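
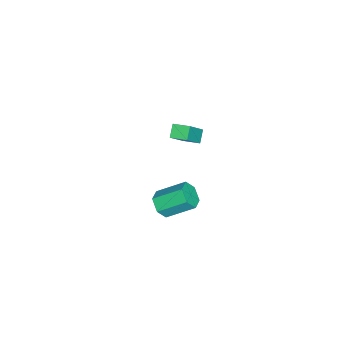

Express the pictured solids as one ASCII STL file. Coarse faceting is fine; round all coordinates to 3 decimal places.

solid 
facet normal -0.637 0.174 -0.751
outer loop
vertex 2.104 -2.031 3.21
vertex 2.187 -0.979 3.384
vertex 2.817 -1.989 2.615
endloop
endfacet
facet normal -0.078 -0.984 -0.163
outer loop
vertex 4.173 -2.361 4.216
vertex 2.104 -2.031 3.21
vertex 2.817 -1.989 2.615
endloop
endfacet
facet normal -0.636 0.175 -0.751
outer loop
vertex 2.817 -1.989 2.615
vertex 2.187 -0.979 3.384
vertex 2.901 -0.937 2.789
endloop
endfacet
facet normal 0.767 0.045 -0.640
outer loop
vertex 2.901 -0.937 2.789
vertex 4.173 -2.361 4.216
vertex 2.817 -1.989 2.615
endloop
endfacet
facet normal -0.767 -0.045 0.640
outer loop
vertex 2.104 -2.031 3.21
vertex 3.543 -1.351 4.985
vertex 2.187 -0.979 3.384
endloop
endfacet
facet normal -0.078 -0.984 -0.163
outer loop
vertex 3.459 -2.403 4.811
vertex 2.104 -2.031 3.21
vertex 4.173 -2.361 4.216
endloop
endfacet
facet normal -0.768 -0.044 0.639
outer loop
vertex 3.459 -2.403 4.811
vertex 3.543 -1.351 4.985
vertex 2.104 -2.031 3.21
endloop
endfacet
facet normal 0.078 0.984 0.163
outer loop
vertex 2.187 -0.979 3.384
vertex 3.543 -1.351 4.985
vertex 2.901 -0.937 2.789
endloop
endfacet
facet normal 0.768 0.045 -0.639
outer loop
vertex 4.256 -1.309 4.39
vertex 4.173 -2.361 4.216
vertex 2.901 -0.937 2.789
endloop
endfacet
facet normal 0.078 0.984 0.163
outer loop
vertex 2.901 -0.937 2.789
vertex 3.543 -1.351 4.985
vertex 4.256 -1.309 4.39
endloop
endfacet
facet normal 0.636 -0.174 0.751
outer loop
vertex 4.256 -1.309 4.39
vertex 3.459 -2.403 4.811
vertex 4.173 -2.361 4.216
endloop
endfacet
facet normal 0.637 -0.175 0.751
outer loop
vertex 3.543 -1.351 4.985
vertex 3.459 -2.403 4.811
vertex 4.256 -1.309 4.39
endloop
endfacet
facet normal 0.177 -0.814 -0.554
outer loop
vertex 3.664 -2.772 -4.573
vertex 3.058 -3.262 -4.047
vertex 2.756 -2.807 -4.812
endloop
endfacet
facet normal 0.186 0.581 -0.793
outer loop
vertex 3.664 -2.772 -4.573
vertex 2.756 -2.807 -4.812
vertex 3.288 -1.048 -3.398
endloop
endfacet
facet normal 0.187 0.580 -0.792
outer loop
vertex 3.288 -1.048 -3.398
vertex 2.756 -2.807 -4.812
vertex 2.38 -1.083 -3.638
endloop
endfacet
facet normal -0.178 0.813 0.554
outer loop
vertex 3.288 -1.048 -3.398
vertex 2.38 -1.083 -3.638
vertex 2.682 -1.538 -2.873
endloop
endfacet
facet normal 0.178 -0.813 -0.554
outer loop
vertex 2.756 -2.807 -4.812
vertex 3.058 -3.262 -4.047
vertex 2.15 -3.297 -4.287
endloop
endfacet
facet normal -0.743 0.258 -0.617
outer loop
vertex 2.756 -2.807 -4.812
vertex 2.15 -3.297 -4.287
vertex 2.38 -1.083 -3.638
endloop
endfacet
facet normal -0.744 0.258 -0.617
outer loop
vertex 2.38 -1.083 -3.638
vertex 2.15 -3.297 -4.287
vertex 1.774 -1.573 -3.112
endloop
endfacet
facet normal -0.177 0.814 0.554
outer loop
vertex 2.38 -1.083 -3.638
vertex 1.774 -1.573 -3.112
vertex 2.682 -1.538 -2.873
endloop
endfacet
facet normal 0.178 -0.813 -0.554
outer loop
vertex 2.15 -3.297 -4.287
vertex 3.058 -3.262 -4.047
vertex 2.452 -3.752 -3.522
endloop
endfacet
facet normal -0.930 -0.322 0.175
outer loop
vertex 2.15 -3.297 -4.287
vertex 2.452 -3.752 -3.522
vertex 1.774 -1.573 -3.112
endloop
endfacet
facet normal -0.930 -0.322 0.175
outer loop
vertex 1.774 -1.573 -3.112
vertex 2.452 -3.752 -3.522
vertex 2.076 -2.028 -2.347
endloop
endfacet
facet normal -0.177 0.814 0.554
outer loop
vertex 1.774 -1.573 -3.112
vertex 2.076 -2.028 -2.347
vertex 2.682 -1.538 -2.873
endloop
endfacet
facet normal 0.178 -0.813 -0.554
outer loop
vertex 2.452 -3.752 -3.522
vertex 3.058 -3.262 -4.047
vertex 3.36 -3.717 -3.282
endloop
endfacet
facet normal -0.187 -0.581 0.792
outer loop
vertex 2.452 -3.752 -3.522
vertex 3.36 -3.717 -3.282
vertex 2.076 -2.028 -2.347
endloop
endfacet
facet normal -0.186 -0.580 0.793
outer loop
vertex 2.076 -2.028 -2.347
vertex 3.36 -3.717 -3.282
vertex 2.984 -1.993 -2.108
endloop
endfacet
facet normal -0.177 0.814 0.554
outer loop
vertex 2.076 -2.028 -2.347
vertex 2.984 -1.993 -2.108
vertex 2.682 -1.538 -2.873
endloop
endfacet
facet normal 0.177 -0.814 -0.554
outer loop
vertex 3.36 -3.717 -3.282
vertex 3.058 -3.262 -4.047
vertex 3.966 -3.227 -3.808
endloop
endfacet
facet normal 0.744 -0.258 0.617
outer loop
vertex 3.36 -3.717 -3.282
vertex 3.966 -3.227 -3.808
vertex 2.984 -1.993 -2.108
endloop
endfacet
facet normal 0.743 -0.258 0.617
outer loop
vertex 2.984 -1.993 -2.108
vertex 3.966 -3.227 -3.808
vertex 3.59 -1.503 -2.633
endloop
endfacet
facet normal -0.178 0.813 0.554
outer loop
vertex 2.984 -1.993 -2.108
vertex 3.59 -1.503 -2.633
vertex 2.682 -1.538 -2.873
endloop
endfacet
facet normal 0.177 -0.814 -0.554
outer loop
vertex 3.966 -3.227 -3.808
vertex 3.058 -3.262 -4.047
vertex 3.664 -2.772 -4.573
endloop
endfacet
facet normal 0.930 0.322 -0.175
outer loop
vertex 3.966 -3.227 -3.808
vertex 3.664 -2.772 -4.573
vertex 3.59 -1.503 -2.633
endloop
endfacet
facet normal 0.930 0.322 -0.175
outer loop
vertex 3.59 -1.503 -2.633
vertex 3.664 -2.772 -4.573
vertex 3.288 -1.048 -3.398
endloop
endfacet
facet normal -0.178 0.813 0.554
outer loop
vertex 3.59 -1.503 -2.633
vertex 3.288 -1.048 -3.398
vertex 2.682 -1.538 -2.873
endloop
endfacet

endsolid


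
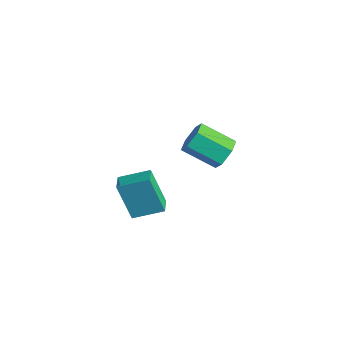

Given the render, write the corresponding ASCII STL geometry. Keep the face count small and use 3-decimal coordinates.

solid 
facet normal -0.473 -0.818 -0.326
outer loop
vertex -0.573 -4.014 4.145
vertex -1.264 -3.558 4.004
vertex 0.027 -3.652 2.368
endloop
endfacet
facet normal 0.823 -0.543 0.167
outer loop
vertex 0.704 -2.482 2.836
vertex -0.573 -4.014 4.145
vertex 0.027 -3.652 2.368
endloop
endfacet
facet normal -0.474 -0.817 -0.327
outer loop
vertex 0.027 -3.652 2.368
vertex -1.264 -3.558 4.004
vertex -0.664 -3.195 2.228
endloop
endfacet
facet normal 0.314 0.190 -0.930
outer loop
vertex -0.664 -3.195 2.228
vertex 0.704 -2.482 2.836
vertex 0.027 -3.652 2.368
endloop
endfacet
facet normal -0.315 -0.190 0.930
outer loop
vertex -0.573 -4.014 4.145
vertex -0.587 -2.388 4.472
vertex -1.264 -3.558 4.004
endloop
endfacet
facet normal 0.823 -0.543 0.167
outer loop
vertex 0.104 -2.845 4.612
vertex -0.573 -4.014 4.145
vertex 0.704 -2.482 2.836
endloop
endfacet
facet normal -0.314 -0.190 0.930
outer loop
vertex 0.104 -2.845 4.612
vertex -0.587 -2.388 4.472
vertex -0.573 -4.014 4.145
endloop
endfacet
facet normal -0.823 0.543 -0.167
outer loop
vertex -1.264 -3.558 4.004
vertex -0.587 -2.388 4.472
vertex -0.664 -3.195 2.228
endloop
endfacet
facet normal 0.315 0.189 -0.930
outer loop
vertex 0.013 -2.026 2.695
vertex 0.704 -2.482 2.836
vertex -0.664 -3.195 2.228
endloop
endfacet
facet normal -0.823 0.543 -0.167
outer loop
vertex -0.664 -3.195 2.228
vertex -0.587 -2.388 4.472
vertex 0.013 -2.026 2.695
endloop
endfacet
facet normal 0.473 0.818 0.327
outer loop
vertex 0.013 -2.026 2.695
vertex 0.104 -2.845 4.612
vertex 0.704 -2.482 2.836
endloop
endfacet
facet normal 0.474 0.817 0.327
outer loop
vertex -0.587 -2.388 4.472
vertex 0.104 -2.845 4.612
vertex 0.013 -2.026 2.695
endloop
endfacet
facet normal 0.641 0.596 -0.484
outer loop
vertex -2.006 2.503 2.199
vertex -2.507 2.504 1.537
vertex -2.598 3.081 2.127
endloop
endfacet
facet normal 0.285 0.401 0.871
outer loop
vertex -2.006 2.503 2.199
vertex -2.598 3.081 2.127
vertex -3.152 1.436 3.065
endloop
endfacet
facet normal 0.285 0.401 0.871
outer loop
vertex -3.152 1.436 3.065
vertex -2.598 3.081 2.127
vertex -3.744 2.013 2.993
endloop
endfacet
facet normal -0.640 -0.596 0.484
outer loop
vertex -3.152 1.436 3.065
vertex -3.744 2.013 2.993
vertex -3.653 1.436 2.403
endloop
endfacet
facet normal 0.640 0.596 -0.484
outer loop
vertex -2.598 3.081 2.127
vertex -2.507 2.504 1.537
vertex -3.099 3.081 1.465
endloop
endfacet
facet normal -0.476 0.802 0.360
outer loop
vertex -2.598 3.081 2.127
vertex -3.099 3.081 1.465
vertex -3.744 2.013 2.993
endloop
endfacet
facet normal -0.476 0.802 0.360
outer loop
vertex -3.744 2.013 2.993
vertex -3.099 3.081 1.465
vertex -4.245 2.013 2.331
endloop
endfacet
facet normal -0.640 -0.596 0.484
outer loop
vertex -3.744 2.013 2.993
vertex -4.245 2.013 2.331
vertex -3.653 1.436 2.403
endloop
endfacet
facet normal 0.640 0.596 -0.484
outer loop
vertex -3.099 3.081 1.465
vertex -2.507 2.504 1.537
vertex -3.008 2.504 0.875
endloop
endfacet
facet normal -0.760 0.402 -0.510
outer loop
vertex -3.099 3.081 1.465
vertex -3.008 2.504 0.875
vertex -4.245 2.013 2.331
endloop
endfacet
facet normal -0.760 0.402 -0.510
outer loop
vertex -4.245 2.013 2.331
vertex -3.008 2.504 0.875
vertex -4.154 1.437 1.741
endloop
endfacet
facet normal -0.640 -0.597 0.484
outer loop
vertex -4.245 2.013 2.331
vertex -4.154 1.437 1.741
vertex -3.653 1.436 2.403
endloop
endfacet
facet normal 0.640 0.596 -0.484
outer loop
vertex -3.008 2.504 0.875
vertex -2.507 2.504 1.537
vertex -2.416 1.927 0.947
endloop
endfacet
facet normal -0.285 -0.401 -0.871
outer loop
vertex -3.008 2.504 0.875
vertex -2.416 1.927 0.947
vertex -4.154 1.437 1.741
endloop
endfacet
facet normal -0.285 -0.400 -0.871
outer loop
vertex -4.154 1.437 1.741
vertex -2.416 1.927 0.947
vertex -3.562 0.859 1.813
endloop
endfacet
facet normal -0.641 -0.596 0.484
outer loop
vertex -4.154 1.437 1.741
vertex -3.562 0.859 1.813
vertex -3.653 1.436 2.403
endloop
endfacet
facet normal 0.640 0.596 -0.484
outer loop
vertex -2.416 1.927 0.947
vertex -2.507 2.504 1.537
vertex -1.915 1.927 1.609
endloop
endfacet
facet normal 0.476 -0.802 -0.360
outer loop
vertex -2.416 1.927 0.947
vertex -1.915 1.927 1.609
vertex -3.562 0.859 1.813
endloop
endfacet
facet normal 0.476 -0.802 -0.360
outer loop
vertex -3.562 0.859 1.813
vertex -1.915 1.927 1.609
vertex -3.061 0.859 2.475
endloop
endfacet
facet normal -0.640 -0.596 0.484
outer loop
vertex -3.562 0.859 1.813
vertex -3.061 0.859 2.475
vertex -3.653 1.436 2.403
endloop
endfacet
facet normal 0.640 0.597 -0.484
outer loop
vertex -1.915 1.927 1.609
vertex -2.507 2.504 1.537
vertex -2.006 2.503 2.199
endloop
endfacet
facet normal 0.760 -0.402 0.510
outer loop
vertex -1.915 1.927 1.609
vertex -2.006 2.503 2.199
vertex -3.061 0.859 2.475
endloop
endfacet
facet normal 0.760 -0.402 0.510
outer loop
vertex -3.061 0.859 2.475
vertex -2.006 2.503 2.199
vertex -3.152 1.436 3.065
endloop
endfacet
facet normal -0.640 -0.596 0.484
outer loop
vertex -3.061 0.859 2.475
vertex -3.152 1.436 3.065
vertex -3.653 1.436 2.403
endloop
endfacet

endsolid


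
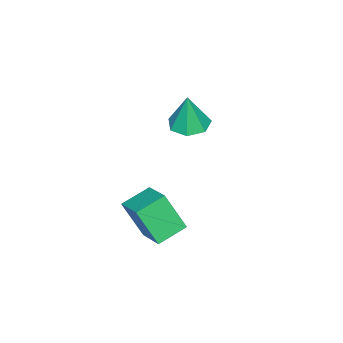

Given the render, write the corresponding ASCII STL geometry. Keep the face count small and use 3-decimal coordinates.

solid 
facet normal -0.137 -0.014 -0.991
outer loop
vertex -2.356 -4.199 1.833
vertex -3.259 -3.675 1.95
vertex -2.292 -3.29 1.811
endloop
endfacet
facet normal 0.954 -0.060 0.295
outer loop
vertex -2.356 -4.199 1.833
vertex -2.292 -3.29 1.811
vertex -2.981 -3.645 3.97
endloop
endfacet
facet normal -0.136 -0.015 -0.991
outer loop
vertex -2.292 -3.29 1.811
vertex -3.259 -3.675 1.95
vertex -2.955 -2.671 1.893
endloop
endfacet
facet normal 0.667 0.671 0.323
outer loop
vertex -2.292 -3.29 1.811
vertex -2.955 -2.671 1.893
vertex -2.981 -3.645 3.97
endloop
endfacet
facet normal -0.137 -0.015 -0.991
outer loop
vertex -2.955 -2.671 1.893
vertex -3.259 -3.675 1.95
vertex -3.847 -2.808 2.018
endloop
endfacet
facet normal -0.079 0.903 0.422
outer loop
vertex -2.955 -2.671 1.893
vertex -3.847 -2.808 2.018
vertex -2.981 -3.645 3.97
endloop
endfacet
facet normal -0.136 -0.014 -0.991
outer loop
vertex -3.847 -2.808 2.018
vertex -3.259 -3.675 1.95
vertex -4.296 -3.598 2.091
endloop
endfacet
facet normal -0.723 0.459 0.517
outer loop
vertex -3.847 -2.808 2.018
vertex -4.296 -3.598 2.091
vertex -2.981 -3.645 3.97
endloop
endfacet
facet normal -0.136 -0.015 -0.991
outer loop
vertex -4.296 -3.598 2.091
vertex -3.259 -3.675 1.95
vertex -3.964 -4.445 2.058
endloop
endfacet
facet normal -0.778 -0.326 0.537
outer loop
vertex -4.296 -3.598 2.091
vertex -3.964 -4.445 2.058
vertex -2.981 -3.645 3.97
endloop
endfacet
facet normal -0.136 -0.014 -0.991
outer loop
vertex -3.964 -4.445 2.058
vertex -3.259 -3.675 1.95
vertex -3.101 -4.713 1.943
endloop
endfacet
facet normal -0.205 -0.861 0.466
outer loop
vertex -3.964 -4.445 2.058
vertex -3.101 -4.713 1.943
vertex -2.981 -3.645 3.97
endloop
endfacet
facet normal -0.137 -0.014 -0.991
outer loop
vertex -3.101 -4.713 1.943
vertex -3.259 -3.675 1.95
vertex -2.356 -4.199 1.833
endloop
endfacet
facet normal 0.565 -0.743 0.358
outer loop
vertex -3.101 -4.713 1.943
vertex -2.356 -4.199 1.833
vertex -2.981 -3.645 3.97
endloop
endfacet
facet normal -0.842 0.445 0.306
outer loop
vertex 1.1 -3.365 0.539
vertex 2.055 -2.029 1.225
vertex 0.974 -2.309 -1.342
endloop
endfacet
facet normal -0.536 -0.751 -0.386
outer loop
vertex 2.305 -3.011 -1.825
vertex 1.1 -3.365 0.539
vertex 0.974 -2.309 -1.342
endloop
endfacet
facet normal -0.842 0.445 0.306
outer loop
vertex 0.974 -2.309 -1.342
vertex 2.055 -2.029 1.225
vertex 1.93 -0.973 -0.655
endloop
endfacet
facet normal -0.058 0.489 -0.870
outer loop
vertex 1.93 -0.973 -0.655
vertex 2.305 -3.011 -1.825
vertex 0.974 -2.309 -1.342
endloop
endfacet
facet normal 0.058 -0.489 0.871
outer loop
vertex 1.1 -3.365 0.539
vertex 3.386 -2.731 0.742
vertex 2.055 -2.029 1.225
endloop
endfacet
facet normal -0.537 -0.750 -0.386
outer loop
vertex 2.43 -4.067 0.055
vertex 1.1 -3.365 0.539
vertex 2.305 -3.011 -1.825
endloop
endfacet
facet normal 0.058 -0.489 0.870
outer loop
vertex 2.43 -4.067 0.055
vertex 3.386 -2.731 0.742
vertex 1.1 -3.365 0.539
endloop
endfacet
facet normal 0.536 0.751 0.386
outer loop
vertex 2.055 -2.029 1.225
vertex 3.386 -2.731 0.742
vertex 1.93 -0.973 -0.655
endloop
endfacet
facet normal -0.059 0.489 -0.870
outer loop
vertex 3.26 -1.675 -1.139
vertex 2.305 -3.011 -1.825
vertex 1.93 -0.973 -0.655
endloop
endfacet
facet normal 0.537 0.751 0.386
outer loop
vertex 1.93 -0.973 -0.655
vertex 3.386 -2.731 0.742
vertex 3.26 -1.675 -1.139
endloop
endfacet
facet normal 0.842 -0.445 -0.306
outer loop
vertex 3.26 -1.675 -1.139
vertex 2.43 -4.067 0.055
vertex 2.305 -3.011 -1.825
endloop
endfacet
facet normal 0.842 -0.445 -0.306
outer loop
vertex 3.386 -2.731 0.742
vertex 2.43 -4.067 0.055
vertex 3.26 -1.675 -1.139
endloop
endfacet

endsolid


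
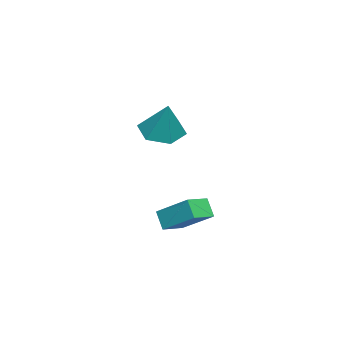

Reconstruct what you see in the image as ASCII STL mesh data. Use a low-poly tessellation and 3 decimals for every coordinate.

solid 
facet normal -0.390 -0.432 0.813
outer loop
vertex 1.8 -0.001 -2.508
vertex 0.775 0.493 -2.737
vertex 1.295 -1.544 -3.569
endloop
endfacet
facet normal 0.883 -0.425 0.198
outer loop
vertex 1.685 -1.113 -4.383
vertex 1.8 -0.001 -2.508
vertex 1.295 -1.544 -3.569
endloop
endfacet
facet normal -0.390 -0.432 0.813
outer loop
vertex 1.295 -1.544 -3.569
vertex 0.775 0.493 -2.737
vertex 0.27 -1.051 -3.799
endloop
endfacet
facet normal -0.260 -0.796 -0.546
outer loop
vertex 0.27 -1.051 -3.799
vertex 1.685 -1.113 -4.383
vertex 1.295 -1.544 -3.569
endloop
endfacet
facet normal 0.261 0.796 0.546
outer loop
vertex 1.8 -0.001 -2.508
vertex 1.165 0.924 -3.551
vertex 0.775 0.493 -2.737
endloop
endfacet
facet normal 0.883 -0.425 0.198
outer loop
vertex 2.19 0.431 -3.321
vertex 1.8 -0.001 -2.508
vertex 1.685 -1.113 -4.383
endloop
endfacet
facet normal 0.260 0.796 0.547
outer loop
vertex 2.19 0.431 -3.321
vertex 1.165 0.924 -3.551
vertex 1.8 -0.001 -2.508
endloop
endfacet
facet normal -0.883 0.425 -0.198
outer loop
vertex 0.775 0.493 -2.737
vertex 1.165 0.924 -3.551
vertex 0.27 -1.051 -3.799
endloop
endfacet
facet normal -0.261 -0.795 -0.548
outer loop
vertex 0.66 -0.619 -4.612
vertex 1.685 -1.113 -4.383
vertex 0.27 -1.051 -3.799
endloop
endfacet
facet normal -0.883 0.425 -0.198
outer loop
vertex 0.27 -1.051 -3.799
vertex 1.165 0.924 -3.551
vertex 0.66 -0.619 -4.612
endloop
endfacet
facet normal 0.390 0.432 -0.813
outer loop
vertex 0.66 -0.619 -4.612
vertex 2.19 0.431 -3.321
vertex 1.685 -1.113 -4.383
endloop
endfacet
facet normal 0.390 0.432 -0.813
outer loop
vertex 1.165 0.924 -3.551
vertex 2.19 0.431 -3.321
vertex 0.66 -0.619 -4.612
endloop
endfacet
facet normal -0.408 -0.299 -0.863
outer loop
vertex 1.0 -2.102 0.343
vertex 0.067 -1.741 0.659
vertex 0.721 -1.112 0.132
endloop
endfacet
facet normal 0.964 0.263 -0.042
outer loop
vertex 1.0 -2.102 0.343
vertex 0.721 -1.112 0.132
vertex 0.833 -1.179 2.281
endloop
endfacet
facet normal -0.408 -0.299 -0.863
outer loop
vertex 0.721 -1.112 0.132
vertex 0.067 -1.741 0.659
vertex -0.212 -0.751 0.448
endloop
endfacet
facet normal 0.364 0.931 0.010
outer loop
vertex 0.721 -1.112 0.132
vertex -0.212 -0.751 0.448
vertex 0.833 -1.179 2.281
endloop
endfacet
facet normal -0.407 -0.299 -0.863
outer loop
vertex -0.212 -0.751 0.448
vertex 0.067 -1.741 0.659
vertex -0.867 -1.38 0.975
endloop
endfacet
facet normal -0.423 0.799 0.428
outer loop
vertex -0.212 -0.751 0.448
vertex -0.867 -1.38 0.975
vertex 0.833 -1.179 2.281
endloop
endfacet
facet normal -0.408 -0.300 -0.863
outer loop
vertex -0.867 -1.38 0.975
vertex 0.067 -1.741 0.659
vertex -0.588 -2.37 1.187
endloop
endfacet
facet normal -0.609 -0.002 0.793
outer loop
vertex -0.867 -1.38 0.975
vertex -0.588 -2.37 1.187
vertex 0.833 -1.179 2.281
endloop
endfacet
facet normal -0.408 -0.299 -0.863
outer loop
vertex -0.588 -2.37 1.187
vertex 0.067 -1.741 0.659
vertex 0.346 -2.731 0.87
endloop
endfacet
facet normal -0.008 -0.671 0.741
outer loop
vertex -0.588 -2.37 1.187
vertex 0.346 -2.731 0.87
vertex 0.833 -1.179 2.281
endloop
endfacet
facet normal -0.408 -0.299 -0.863
outer loop
vertex 0.346 -2.731 0.87
vertex 0.067 -1.741 0.659
vertex 1.0 -2.102 0.343
endloop
endfacet
facet normal 0.778 -0.538 0.323
outer loop
vertex 0.346 -2.731 0.87
vertex 1.0 -2.102 0.343
vertex 0.833 -1.179 2.281
endloop
endfacet

endsolid


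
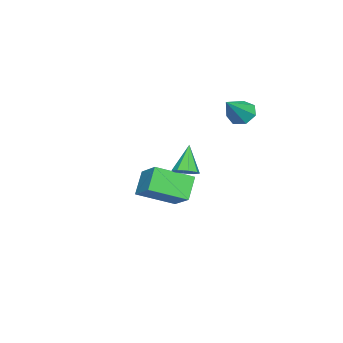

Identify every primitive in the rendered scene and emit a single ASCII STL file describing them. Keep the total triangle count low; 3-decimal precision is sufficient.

solid 
facet normal -0.650 -0.035 0.759
outer loop
vertex -3.29 -3.923 -0.993
vertex -4.379 -2.24 -1.849
vertex -4.309 -5.053 -1.917
endloop
endfacet
facet normal 0.500 -0.772 0.393
outer loop
vertex -3.321 -5.0 -3.071
vertex -3.29 -3.923 -0.993
vertex -4.309 -5.053 -1.917
endloop
endfacet
facet normal -0.650 -0.035 0.759
outer loop
vertex -4.309 -5.053 -1.917
vertex -4.379 -2.24 -1.849
vertex -5.398 -3.37 -2.773
endloop
endfacet
facet normal -0.572 -0.635 -0.519
outer loop
vertex -5.398 -3.37 -2.773
vertex -3.321 -5.0 -3.071
vertex -4.309 -5.053 -1.917
endloop
endfacet
facet normal 0.572 0.635 0.519
outer loop
vertex -3.29 -3.923 -0.993
vertex -3.391 -2.187 -3.003
vertex -4.379 -2.24 -1.849
endloop
endfacet
facet normal 0.500 -0.772 0.393
outer loop
vertex -2.302 -3.87 -2.147
vertex -3.29 -3.923 -0.993
vertex -3.321 -5.0 -3.071
endloop
endfacet
facet normal 0.572 0.635 0.519
outer loop
vertex -2.302 -3.87 -2.147
vertex -3.391 -2.187 -3.003
vertex -3.29 -3.923 -0.993
endloop
endfacet
facet normal -0.500 0.772 -0.393
outer loop
vertex -4.379 -2.24 -1.849
vertex -3.391 -2.187 -3.003
vertex -5.398 -3.37 -2.773
endloop
endfacet
facet normal -0.572 -0.635 -0.519
outer loop
vertex -4.41 -3.317 -3.927
vertex -3.321 -5.0 -3.071
vertex -5.398 -3.37 -2.773
endloop
endfacet
facet normal -0.500 0.772 -0.393
outer loop
vertex -5.398 -3.37 -2.773
vertex -3.391 -2.187 -3.003
vertex -4.41 -3.317 -3.927
endloop
endfacet
facet normal 0.650 0.035 -0.759
outer loop
vertex -4.41 -3.317 -3.927
vertex -2.302 -3.87 -2.147
vertex -3.321 -5.0 -3.071
endloop
endfacet
facet normal 0.650 0.035 -0.759
outer loop
vertex -3.391 -2.187 -3.003
vertex -2.302 -3.87 -2.147
vertex -4.41 -3.317 -3.927
endloop
endfacet
facet normal 0.522 0.096 -0.847
outer loop
vertex 2.453 0.091 1.723
vertex 1.98 -0.212 1.397
vertex 2.111 0.406 1.548
endloop
endfacet
facet normal 0.290 0.685 0.668
outer loop
vertex 2.453 0.091 1.723
vertex 2.111 0.406 1.548
vertex 1.14 -0.368 2.763
endloop
endfacet
facet normal 0.520 0.097 -0.848
outer loop
vertex 2.111 0.406 1.548
vertex 1.98 -0.212 1.397
vertex 1.691 0.359 1.285
endloop
endfacet
facet normal -0.305 0.895 0.327
outer loop
vertex 2.111 0.406 1.548
vertex 1.691 0.359 1.285
vertex 1.14 -0.368 2.763
endloop
endfacet
facet normal 0.521 0.097 -0.848
outer loop
vertex 1.691 0.359 1.285
vertex 1.98 -0.212 1.397
vertex 1.441 -0.022 1.088
endloop
endfacet
facet normal -0.828 0.560 -0.033
outer loop
vertex 1.691 0.359 1.285
vertex 1.441 -0.022 1.088
vertex 1.14 -0.368 2.763
endloop
endfacet
facet normal 0.520 0.096 -0.849
outer loop
vertex 1.441 -0.022 1.088
vertex 1.98 -0.212 1.397
vertex 1.506 -0.515 1.072
endloop
endfacet
facet normal -0.972 -0.122 -0.200
outer loop
vertex 1.441 -0.022 1.088
vertex 1.506 -0.515 1.072
vertex 1.14 -0.368 2.763
endloop
endfacet
facet normal 0.520 0.097 -0.849
outer loop
vertex 1.506 -0.515 1.072
vertex 1.98 -0.212 1.397
vertex 1.849 -0.831 1.246
endloop
endfacet
facet normal -0.654 -0.752 -0.076
outer loop
vertex 1.506 -0.515 1.072
vertex 1.849 -0.831 1.246
vertex 1.14 -0.368 2.763
endloop
endfacet
facet normal 0.523 0.096 -0.847
outer loop
vertex 1.849 -0.831 1.246
vertex 1.98 -0.212 1.397
vertex 2.268 -0.784 1.51
endloop
endfacet
facet normal -0.060 -0.962 0.266
outer loop
vertex 1.849 -0.831 1.246
vertex 2.268 -0.784 1.51
vertex 1.14 -0.368 2.763
endloop
endfacet
facet normal 0.521 0.095 -0.848
outer loop
vertex 2.268 -0.784 1.51
vertex 1.98 -0.212 1.397
vertex 2.519 -0.402 1.707
endloop
endfacet
facet normal 0.464 -0.627 0.626
outer loop
vertex 2.268 -0.784 1.51
vertex 2.519 -0.402 1.707
vertex 1.14 -0.368 2.763
endloop
endfacet
facet normal 0.522 0.097 -0.848
outer loop
vertex 2.519 -0.402 1.707
vertex 1.98 -0.212 1.397
vertex 2.453 0.091 1.723
endloop
endfacet
facet normal 0.608 0.056 0.792
outer loop
vertex 2.519 -0.402 1.707
vertex 2.453 0.091 1.723
vertex 1.14 -0.368 2.763
endloop
endfacet
facet normal -0.751 0.165 -0.640
outer loop
vertex -3.919 -0.116 2.266
vertex -4.373 0.151 2.868
vertex -3.879 0.565 2.395
endloop
endfacet
facet normal 0.888 0.035 -0.458
outer loop
vertex -3.919 -0.116 2.266
vertex -3.879 0.565 2.395
vertex -3.007 -0.151 4.032
endloop
endfacet
facet normal -0.751 0.165 -0.640
outer loop
vertex -3.879 0.565 2.395
vertex -4.373 0.151 2.868
vertex -4.211 0.934 2.88
endloop
endfacet
facet normal 0.700 0.711 -0.062
outer loop
vertex -3.879 0.565 2.395
vertex -4.211 0.934 2.88
vertex -3.007 -0.151 4.032
endloop
endfacet
facet normal -0.751 0.165 -0.639
outer loop
vertex -4.211 0.934 2.88
vertex -4.373 0.151 2.868
vertex -4.665 0.713 3.356
endloop
endfacet
facet normal 0.193 0.807 0.558
outer loop
vertex -4.211 0.934 2.88
vertex -4.665 0.713 3.356
vertex -3.007 -0.151 4.032
endloop
endfacet
facet normal -0.750 0.166 -0.640
outer loop
vertex -4.665 0.713 3.356
vertex -4.373 0.151 2.868
vertex -4.9 0.068 3.464
endloop
endfacet
facet normal -0.252 0.248 0.935
outer loop
vertex -4.665 0.713 3.356
vertex -4.9 0.068 3.464
vertex -3.007 -0.151 4.032
endloop
endfacet
facet normal -0.750 0.165 -0.640
outer loop
vertex -4.9 0.068 3.464
vertex -4.373 0.151 2.868
vertex -4.737 -0.514 3.123
endloop
endfacet
facet normal -0.298 -0.543 0.785
outer loop
vertex -4.9 0.068 3.464
vertex -4.737 -0.514 3.123
vertex -3.007 -0.151 4.032
endloop
endfacet
facet normal -0.751 0.166 -0.640
outer loop
vertex -4.737 -0.514 3.123
vertex -4.373 0.151 2.868
vertex -4.301 -0.596 2.59
endloop
endfacet
facet normal 0.088 -0.971 0.221
outer loop
vertex -4.737 -0.514 3.123
vertex -4.301 -0.596 2.59
vertex -3.007 -0.151 4.032
endloop
endfacet
facet normal -0.751 0.166 -0.640
outer loop
vertex -4.301 -0.596 2.59
vertex -4.373 0.151 2.868
vertex -3.919 -0.116 2.266
endloop
endfacet
facet normal 0.616 -0.714 -0.332
outer loop
vertex -4.301 -0.596 2.59
vertex -3.919 -0.116 2.266
vertex -3.007 -0.151 4.032
endloop
endfacet

endsolid


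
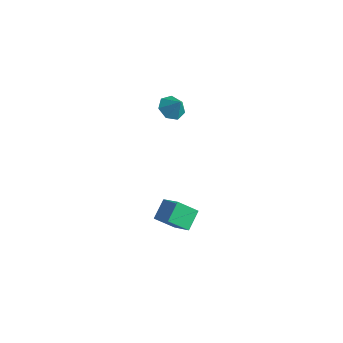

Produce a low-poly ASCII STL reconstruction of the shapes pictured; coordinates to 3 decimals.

solid 
facet normal -0.642 -0.472 0.604
outer loop
vertex -1.787 -1.733 -3.193
vertex -1.979 -0.581 -2.496
vertex -3.113 -1.304 -4.268
endloop
endfacet
facet normal 0.141 -0.847 -0.512
outer loop
vertex -2.181 -0.619 -5.144
vertex -1.787 -1.733 -3.193
vertex -3.113 -1.304 -4.268
endloop
endfacet
facet normal -0.642 -0.472 0.604
outer loop
vertex -3.113 -1.304 -4.268
vertex -1.979 -0.581 -2.496
vertex -3.305 -0.152 -3.571
endloop
endfacet
facet normal -0.753 0.244 -0.611
outer loop
vertex -3.305 -0.152 -3.571
vertex -2.181 -0.619 -5.144
vertex -3.113 -1.304 -4.268
endloop
endfacet
facet normal 0.753 -0.244 0.611
outer loop
vertex -1.787 -1.733 -3.193
vertex -1.047 0.104 -3.372
vertex -1.979 -0.581 -2.496
endloop
endfacet
facet normal 0.141 -0.847 -0.512
outer loop
vertex -0.855 -1.048 -4.069
vertex -1.787 -1.733 -3.193
vertex -2.181 -0.619 -5.144
endloop
endfacet
facet normal 0.753 -0.244 0.611
outer loop
vertex -0.855 -1.048 -4.069
vertex -1.047 0.104 -3.372
vertex -1.787 -1.733 -3.193
endloop
endfacet
facet normal -0.141 0.847 0.512
outer loop
vertex -1.979 -0.581 -2.496
vertex -1.047 0.104 -3.372
vertex -3.305 -0.152 -3.571
endloop
endfacet
facet normal -0.753 0.244 -0.611
outer loop
vertex -2.373 0.533 -4.447
vertex -2.181 -0.619 -5.144
vertex -3.305 -0.152 -3.571
endloop
endfacet
facet normal -0.141 0.847 0.512
outer loop
vertex -3.305 -0.152 -3.571
vertex -1.047 0.104 -3.372
vertex -2.373 0.533 -4.447
endloop
endfacet
facet normal 0.642 0.472 -0.604
outer loop
vertex -2.373 0.533 -4.447
vertex -0.855 -1.048 -4.069
vertex -2.181 -0.619 -5.144
endloop
endfacet
facet normal 0.642 0.472 -0.604
outer loop
vertex -1.047 0.104 -3.372
vertex -0.855 -1.048 -4.069
vertex -2.373 0.533 -4.447
endloop
endfacet
facet normal -0.554 -0.001 -0.833
outer loop
vertex -3.375 1.268 2.85
vertex -4.025 1.579 3.282
vertex -3.417 1.995 2.877
endloop
endfacet
facet normal 0.998 0.057 0.016
outer loop
vertex -3.375 1.268 2.85
vertex -3.417 1.995 2.877
vertex -3.415 1.581 4.198
endloop
endfacet
facet normal -0.554 -0.001 -0.833
outer loop
vertex -3.417 1.995 2.877
vertex -4.025 1.579 3.282
vertex -3.917 2.409 3.209
endloop
endfacet
facet normal 0.703 0.679 0.212
outer loop
vertex -3.417 1.995 2.877
vertex -3.917 2.409 3.209
vertex -3.415 1.581 4.198
endloop
endfacet
facet normal -0.554 -0.001 -0.832
outer loop
vertex -3.917 2.409 3.209
vertex -4.025 1.579 3.282
vertex -4.498 2.198 3.596
endloop
endfacet
facet normal 0.115 0.790 0.603
outer loop
vertex -3.917 2.409 3.209
vertex -4.498 2.198 3.596
vertex -3.415 1.581 4.198
endloop
endfacet
facet normal -0.554 -0.001 -0.832
outer loop
vertex -4.498 2.198 3.596
vertex -4.025 1.579 3.282
vertex -4.722 1.521 3.746
endloop
endfacet
facet normal -0.324 0.306 0.895
outer loop
vertex -4.498 2.198 3.596
vertex -4.722 1.521 3.746
vertex -3.415 1.581 4.198
endloop
endfacet
facet normal -0.554 -0.001 -0.832
outer loop
vertex -4.722 1.521 3.746
vertex -4.025 1.579 3.282
vertex -4.422 0.888 3.547
endloop
endfacet
facet normal -0.282 -0.407 0.869
outer loop
vertex -4.722 1.521 3.746
vertex -4.422 0.888 3.547
vertex -3.415 1.581 4.198
endloop
endfacet
facet normal -0.554 -0.001 -0.833
outer loop
vertex -4.422 0.888 3.547
vertex -4.025 1.579 3.282
vertex -3.822 0.775 3.148
endloop
endfacet
facet normal 0.208 -0.813 0.543
outer loop
vertex -4.422 0.888 3.547
vertex -3.822 0.775 3.148
vertex -3.415 1.581 4.198
endloop
endfacet
facet normal -0.554 -0.001 -0.833
outer loop
vertex -3.822 0.775 3.148
vertex -4.025 1.579 3.282
vertex -3.375 1.268 2.85
endloop
endfacet
facet normal 0.778 -0.606 0.164
outer loop
vertex -3.822 0.775 3.148
vertex -3.375 1.268 2.85
vertex -3.415 1.581 4.198
endloop
endfacet

endsolid


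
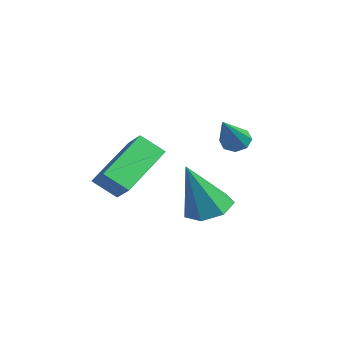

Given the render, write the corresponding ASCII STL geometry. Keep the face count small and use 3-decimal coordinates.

solid 
facet normal -0.081 0.409 -0.909
outer loop
vertex 1.179 -0.88 -2.482
vertex 0.346 -0.985 -2.455
vertex 0.8 -0.326 -2.199
endloop
endfacet
facet normal 0.827 0.334 0.453
outer loop
vertex 1.179 -0.88 -2.482
vertex 0.8 -0.326 -2.199
vertex 0.514 -1.835 -0.565
endloop
endfacet
facet normal -0.081 0.409 -0.909
outer loop
vertex 0.8 -0.326 -2.199
vertex 0.346 -0.985 -2.455
vertex 0.079 -0.268 -2.109
endloop
endfacet
facet normal 0.143 0.715 0.685
outer loop
vertex 0.8 -0.326 -2.199
vertex 0.079 -0.268 -2.109
vertex 0.514 -1.835 -0.565
endloop
endfacet
facet normal -0.079 0.409 -0.909
outer loop
vertex 0.079 -0.268 -2.109
vertex 0.346 -0.985 -2.455
vertex -0.441 -0.749 -2.28
endloop
endfacet
facet normal -0.627 0.452 0.635
outer loop
vertex 0.079 -0.268 -2.109
vertex -0.441 -0.749 -2.28
vertex 0.514 -1.835 -0.565
endloop
endfacet
facet normal -0.079 0.409 -0.909
outer loop
vertex -0.441 -0.749 -2.28
vertex 0.346 -0.985 -2.455
vertex -0.368 -1.408 -2.583
endloop
endfacet
facet normal -0.904 -0.257 0.341
outer loop
vertex -0.441 -0.749 -2.28
vertex -0.368 -1.408 -2.583
vertex 0.514 -1.835 -0.565
endloop
endfacet
facet normal -0.080 0.410 -0.909
outer loop
vertex -0.368 -1.408 -2.583
vertex 0.346 -0.985 -2.455
vertex 0.243 -1.748 -2.79
endloop
endfacet
facet normal -0.480 -0.877 0.024
outer loop
vertex -0.368 -1.408 -2.583
vertex 0.243 -1.748 -2.79
vertex 0.514 -1.835 -0.565
endloop
endfacet
facet normal -0.081 0.410 -0.909
outer loop
vertex 0.243 -1.748 -2.79
vertex 0.346 -0.985 -2.455
vertex 0.931 -1.513 -2.745
endloop
endfacet
facet normal 0.327 -0.942 -0.077
outer loop
vertex 0.243 -1.748 -2.79
vertex 0.931 -1.513 -2.745
vertex 0.514 -1.835 -0.565
endloop
endfacet
facet normal -0.081 0.409 -0.909
outer loop
vertex 0.931 -1.513 -2.745
vertex 0.346 -0.985 -2.455
vertex 1.179 -0.88 -2.482
endloop
endfacet
facet normal 0.908 -0.403 0.114
outer loop
vertex 0.931 -1.513 -2.745
vertex 1.179 -0.88 -2.482
vertex 0.514 -1.835 -0.565
endloop
endfacet
facet normal -0.821 -0.058 -0.568
outer loop
vertex -0.768 -4.367 -1.223
vertex -1.635 -2.798 -0.13
vertex -0.37 -3.699 -1.867
endloop
endfacet
facet normal 0.413 -0.748 -0.520
outer loop
vertex 0.435 -3.642 -1.31
vertex -0.768 -4.367 -1.223
vertex -0.37 -3.699 -1.867
endloop
endfacet
facet normal -0.821 -0.057 -0.568
outer loop
vertex -0.37 -3.699 -1.867
vertex -1.635 -2.798 -0.13
vertex -1.236 -2.129 -0.773
endloop
endfacet
facet normal 0.394 0.662 -0.638
outer loop
vertex -1.236 -2.129 -0.773
vertex 0.435 -3.642 -1.31
vertex -0.37 -3.699 -1.867
endloop
endfacet
facet normal -0.394 -0.662 0.638
outer loop
vertex -0.768 -4.367 -1.223
vertex -0.83 -2.741 0.427
vertex -1.635 -2.798 -0.13
endloop
endfacet
facet normal 0.413 -0.747 -0.521
outer loop
vertex 0.036 -4.311 -0.667
vertex -0.768 -4.367 -1.223
vertex 0.435 -3.642 -1.31
endloop
endfacet
facet normal -0.395 -0.662 0.637
outer loop
vertex 0.036 -4.311 -0.667
vertex -0.83 -2.741 0.427
vertex -0.768 -4.367 -1.223
endloop
endfacet
facet normal -0.413 0.747 0.521
outer loop
vertex -1.635 -2.798 -0.13
vertex -0.83 -2.741 0.427
vertex -1.236 -2.129 -0.773
endloop
endfacet
facet normal 0.395 0.662 -0.637
outer loop
vertex -0.432 -2.073 -0.217
vertex 0.435 -3.642 -1.31
vertex -1.236 -2.129 -0.773
endloop
endfacet
facet normal -0.412 0.748 0.521
outer loop
vertex -1.236 -2.129 -0.773
vertex -0.83 -2.741 0.427
vertex -0.432 -2.073 -0.217
endloop
endfacet
facet normal 0.821 0.057 0.569
outer loop
vertex -0.432 -2.073 -0.217
vertex 0.036 -4.311 -0.667
vertex 0.435 -3.642 -1.31
endloop
endfacet
facet normal 0.821 0.058 0.567
outer loop
vertex -0.83 -2.741 0.427
vertex 0.036 -4.311 -0.667
vertex -0.432 -2.073 -0.217
endloop
endfacet
facet normal -0.565 0.517 -0.643
outer loop
vertex -0.186 0.155 -0.464
vertex -0.487 0.315 -0.071
vertex -0.058 0.495 -0.303
endloop
endfacet
facet normal 0.877 -0.108 -0.469
outer loop
vertex -0.186 0.155 -0.464
vertex -0.058 0.495 -0.303
vertex 0.567 -0.655 1.131
endloop
endfacet
facet normal -0.565 0.519 -0.641
outer loop
vertex -0.058 0.495 -0.303
vertex -0.487 0.315 -0.071
vertex -0.18 0.729 -0.006
endloop
endfacet
facet normal 0.883 0.470 -0.008
outer loop
vertex -0.058 0.495 -0.303
vertex -0.18 0.729 -0.006
vertex 0.567 -0.655 1.131
endloop
endfacet
facet normal -0.563 0.519 -0.643
outer loop
vertex -0.18 0.729 -0.006
vertex -0.487 0.315 -0.071
vertex -0.483 0.721 0.253
endloop
endfacet
facet normal 0.454 0.699 0.553
outer loop
vertex -0.18 0.729 -0.006
vertex -0.483 0.721 0.253
vertex 0.567 -0.655 1.131
endloop
endfacet
facet normal -0.562 0.519 -0.644
outer loop
vertex -0.483 0.721 0.253
vertex -0.487 0.315 -0.071
vertex -0.788 0.475 0.321
endloop
endfacet
facet normal -0.159 0.442 0.883
outer loop
vertex -0.483 0.721 0.253
vertex -0.788 0.475 0.321
vertex 0.567 -0.655 1.131
endloop
endfacet
facet normal -0.564 0.517 -0.644
outer loop
vertex -0.788 0.475 0.321
vertex -0.487 0.315 -0.071
vertex -0.917 0.134 0.16
endloop
endfacet
facet normal -0.595 -0.148 0.790
outer loop
vertex -0.788 0.475 0.321
vertex -0.917 0.134 0.16
vertex 0.567 -0.655 1.131
endloop
endfacet
facet normal -0.564 0.519 -0.642
outer loop
vertex -0.917 0.134 0.16
vertex -0.487 0.315 -0.071
vertex -0.794 -0.1 -0.137
endloop
endfacet
facet normal -0.601 -0.730 0.326
outer loop
vertex -0.917 0.134 0.16
vertex -0.794 -0.1 -0.137
vertex 0.567 -0.655 1.131
endloop
endfacet
facet normal -0.563 0.519 -0.643
outer loop
vertex -0.794 -0.1 -0.137
vertex -0.487 0.315 -0.071
vertex -0.491 -0.092 -0.396
endloop
endfacet
facet normal -0.174 -0.957 -0.233
outer loop
vertex -0.794 -0.1 -0.137
vertex -0.491 -0.092 -0.396
vertex 0.567 -0.655 1.131
endloop
endfacet
facet normal -0.564 0.519 -0.643
outer loop
vertex -0.491 -0.092 -0.396
vertex -0.487 0.315 -0.071
vertex -0.186 0.155 -0.464
endloop
endfacet
facet normal 0.441 -0.699 -0.563
outer loop
vertex -0.491 -0.092 -0.396
vertex -0.186 0.155 -0.464
vertex 0.567 -0.655 1.131
endloop
endfacet

endsolid


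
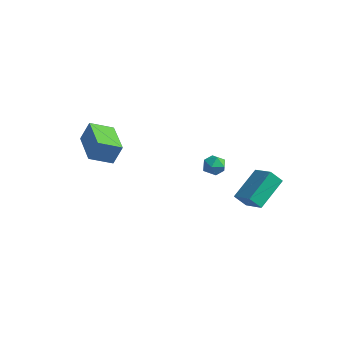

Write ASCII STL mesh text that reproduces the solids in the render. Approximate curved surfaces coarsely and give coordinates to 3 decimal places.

solid 
facet normal -0.800 0.599 0.030
outer loop
vertex -4.538 -2.21 1.335
vertex -3.857 -1.276 0.833
vertex -4.831 -2.549 0.309
endloop
endfacet
facet normal -0.540 -0.741 0.399
outer loop
vertex -3.183 -3.784 0.247
vertex -4.538 -2.21 1.335
vertex -4.831 -2.549 0.309
endloop
endfacet
facet normal -0.800 0.599 0.030
outer loop
vertex -4.831 -2.549 0.309
vertex -3.857 -1.276 0.833
vertex -4.15 -1.615 -0.193
endloop
endfacet
facet normal -0.261 -0.302 -0.917
outer loop
vertex -4.15 -1.615 -0.193
vertex -3.183 -3.784 0.247
vertex -4.831 -2.549 0.309
endloop
endfacet
facet normal 0.261 0.302 0.917
outer loop
vertex -4.538 -2.21 1.335
vertex -2.209 -2.511 0.771
vertex -3.857 -1.276 0.833
endloop
endfacet
facet normal -0.540 -0.741 0.399
outer loop
vertex -2.89 -3.445 1.273
vertex -4.538 -2.21 1.335
vertex -3.183 -3.784 0.247
endloop
endfacet
facet normal 0.261 0.302 0.917
outer loop
vertex -2.89 -3.445 1.273
vertex -2.209 -2.511 0.771
vertex -4.538 -2.21 1.335
endloop
endfacet
facet normal 0.540 0.741 -0.399
outer loop
vertex -3.857 -1.276 0.833
vertex -2.209 -2.511 0.771
vertex -4.15 -1.615 -0.193
endloop
endfacet
facet normal -0.261 -0.302 -0.917
outer loop
vertex -2.502 -2.85 -0.255
vertex -3.183 -3.784 0.247
vertex -4.15 -1.615 -0.193
endloop
endfacet
facet normal 0.540 0.741 -0.399
outer loop
vertex -4.15 -1.615 -0.193
vertex -2.209 -2.511 0.771
vertex -2.502 -2.85 -0.255
endloop
endfacet
facet normal 0.800 -0.599 -0.030
outer loop
vertex -2.502 -2.85 -0.255
vertex -2.89 -3.445 1.273
vertex -3.183 -3.784 0.247
endloop
endfacet
facet normal 0.800 -0.599 -0.030
outer loop
vertex -2.209 -2.511 0.771
vertex -2.89 -3.445 1.273
vertex -2.502 -2.85 -0.255
endloop
endfacet
facet normal -0.887 0.238 -0.396
outer loop
vertex 0.759 2.03 -3.712
vertex 0.745 3.679 -2.69
vertex 1.17 2.448 -4.381
endloop
endfacet
facet normal 0.007 -0.850 -0.527
outer loop
vertex 2.315 2.141 -3.87
vertex 0.759 2.03 -3.712
vertex 1.17 2.448 -4.381
endloop
endfacet
facet normal -0.887 0.238 -0.396
outer loop
vertex 1.17 2.448 -4.381
vertex 0.745 3.679 -2.69
vertex 1.156 4.097 -3.359
endloop
endfacet
facet normal 0.462 0.470 -0.752
outer loop
vertex 1.156 4.097 -3.359
vertex 2.315 2.141 -3.87
vertex 1.17 2.448 -4.381
endloop
endfacet
facet normal -0.462 -0.470 0.752
outer loop
vertex 0.759 2.03 -3.712
vertex 1.89 3.372 -2.179
vertex 0.745 3.679 -2.69
endloop
endfacet
facet normal 0.007 -0.850 -0.527
outer loop
vertex 1.904 1.723 -3.201
vertex 0.759 2.03 -3.712
vertex 2.315 2.141 -3.87
endloop
endfacet
facet normal -0.462 -0.470 0.752
outer loop
vertex 1.904 1.723 -3.201
vertex 1.89 3.372 -2.179
vertex 0.759 2.03 -3.712
endloop
endfacet
facet normal -0.007 0.850 0.527
outer loop
vertex 0.745 3.679 -2.69
vertex 1.89 3.372 -2.179
vertex 1.156 4.097 -3.359
endloop
endfacet
facet normal 0.462 0.470 -0.752
outer loop
vertex 2.301 3.79 -2.848
vertex 2.315 2.141 -3.87
vertex 1.156 4.097 -3.359
endloop
endfacet
facet normal -0.007 0.850 0.527
outer loop
vertex 1.156 4.097 -3.359
vertex 1.89 3.372 -2.179
vertex 2.301 3.79 -2.848
endloop
endfacet
facet normal 0.887 -0.238 0.396
outer loop
vertex 2.301 3.79 -2.848
vertex 1.904 1.723 -3.201
vertex 2.315 2.141 -3.87
endloop
endfacet
facet normal 0.887 -0.238 0.396
outer loop
vertex 1.89 3.372 -2.179
vertex 1.904 1.723 -3.201
vertex 2.301 3.79 -2.848
endloop
endfacet
facet normal -0.800 -0.599 0.038
outer loop
vertex -0.266 1.008 -1.299
vertex 0.114 0.496 -1.372
vertex -0.021 0.714 -0.784
endloop
endfacet
facet normal -0.905 -0.010 0.425
outer loop
vertex -0.266 1.008 -1.299
vertex -0.021 0.714 -0.784
vertex -0.04 1.355 -0.809
endloop
endfacet
facet normal -0.832 0.554 -0.009
outer loop
vertex -0.266 1.008 -1.299
vertex -0.04 1.355 -0.809
vertex 0.085 1.533 -1.413
endloop
endfacet
facet normal -0.682 0.312 -0.662
outer loop
vertex -0.266 1.008 -1.299
vertex 0.085 1.533 -1.413
vertex 0.18 1.002 -1.761
endloop
endfacet
facet normal -0.662 -0.401 -0.634
outer loop
vertex -0.266 1.008 -1.299
vertex 0.18 1.002 -1.761
vertex 0.114 0.496 -1.372
endloop
endfacet
facet normal -0.393 0.024 0.919
outer loop
vertex -0.04 1.355 -0.809
vertex -0.021 0.714 -0.784
vertex 0.48 1.058 -0.579
endloop
endfacet
facet normal -0.221 -0.930 0.294
outer loop
vertex -0.021 0.714 -0.784
vertex 0.114 0.496 -1.372
vertex 0.575 0.527 -0.927
endloop
endfacet
facet normal 0.002 -0.610 -0.793
outer loop
vertex 0.114 0.496 -1.372
vertex 0.18 1.002 -1.761
vertex 0.7 0.705 -1.531
endloop
endfacet
facet normal -0.030 0.544 -0.838
outer loop
vertex 0.18 1.002 -1.761
vertex 0.085 1.533 -1.413
vertex 0.681 1.346 -1.556
endloop
endfacet
facet normal -0.274 0.936 0.219
outer loop
vertex 0.085 1.533 -1.413
vertex -0.04 1.355 -0.809
vertex 0.546 1.564 -0.968
endloop
endfacet
facet normal 0.682 -0.312 0.662
outer loop
vertex 0.926 1.052 -1.041
vertex 0.48 1.058 -0.579
vertex 0.575 0.527 -0.927
endloop
endfacet
facet normal 0.832 -0.554 0.009
outer loop
vertex 0.926 1.052 -1.041
vertex 0.575 0.527 -0.927
vertex 0.7 0.705 -1.531
endloop
endfacet
facet normal 0.905 0.010 -0.425
outer loop
vertex 0.926 1.052 -1.041
vertex 0.7 0.705 -1.531
vertex 0.681 1.346 -1.556
endloop
endfacet
facet normal 0.800 0.599 -0.038
outer loop
vertex 0.926 1.052 -1.041
vertex 0.681 1.346 -1.556
vertex 0.546 1.564 -0.968
endloop
endfacet
facet normal 0.662 0.401 0.634
outer loop
vertex 0.926 1.052 -1.041
vertex 0.546 1.564 -0.968
vertex 0.48 1.058 -0.579
endloop
endfacet
facet normal 0.030 -0.544 0.838
outer loop
vertex 0.575 0.527 -0.927
vertex 0.48 1.058 -0.579
vertex -0.021 0.714 -0.784
endloop
endfacet
facet normal 0.274 -0.936 -0.219
outer loop
vertex 0.7 0.705 -1.531
vertex 0.575 0.527 -0.927
vertex 0.114 0.496 -1.372
endloop
endfacet
facet normal 0.393 -0.024 -0.919
outer loop
vertex 0.681 1.346 -1.556
vertex 0.7 0.705 -1.531
vertex 0.18 1.002 -1.761
endloop
endfacet
facet normal 0.221 0.930 -0.294
outer loop
vertex 0.546 1.564 -0.968
vertex 0.681 1.346 -1.556
vertex 0.085 1.533 -1.413
endloop
endfacet
facet normal -0.002 0.610 0.793
outer loop
vertex 0.48 1.058 -0.579
vertex 0.546 1.564 -0.968
vertex -0.04 1.355 -0.809
endloop
endfacet

endsolid


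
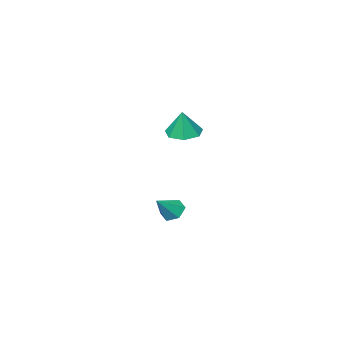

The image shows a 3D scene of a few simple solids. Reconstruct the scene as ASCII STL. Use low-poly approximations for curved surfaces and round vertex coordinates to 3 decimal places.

solid 
facet normal -0.183 -0.140 -0.973
outer loop
vertex 3.581 -1.301 2.34
vertex 2.598 -1.308 2.526
vertex 3.185 -0.53 2.304
endloop
endfacet
facet normal 0.845 0.448 0.293
outer loop
vertex 3.581 -1.301 2.34
vertex 3.185 -0.53 2.304
vertex 2.882 -1.092 4.034
endloop
endfacet
facet normal -0.183 -0.140 -0.973
outer loop
vertex 3.185 -0.53 2.304
vertex 2.598 -1.308 2.526
vertex 2.348 -0.345 2.435
endloop
endfacet
facet normal 0.253 0.906 0.339
outer loop
vertex 3.185 -0.53 2.304
vertex 2.348 -0.345 2.435
vertex 2.882 -1.092 4.034
endloop
endfacet
facet normal -0.182 -0.139 -0.973
outer loop
vertex 2.348 -0.345 2.435
vertex 2.598 -1.308 2.526
vertex 1.699 -0.885 2.634
endloop
endfacet
facet normal -0.460 0.736 0.497
outer loop
vertex 2.348 -0.345 2.435
vertex 1.699 -0.885 2.634
vertex 2.882 -1.092 4.034
endloop
endfacet
facet normal -0.183 -0.140 -0.973
outer loop
vertex 1.699 -0.885 2.634
vertex 2.598 -1.308 2.526
vertex 1.727 -1.744 2.752
endloop
endfacet
facet normal -0.758 0.065 0.650
outer loop
vertex 1.699 -0.885 2.634
vertex 1.727 -1.744 2.752
vertex 2.882 -1.092 4.034
endloop
endfacet
facet normal -0.183 -0.140 -0.973
outer loop
vertex 1.727 -1.744 2.752
vertex 2.598 -1.308 2.526
vertex 2.411 -2.275 2.7
endloop
endfacet
facet normal -0.416 -0.603 0.681
outer loop
vertex 1.727 -1.744 2.752
vertex 2.411 -2.275 2.7
vertex 2.882 -1.092 4.034
endloop
endfacet
facet normal -0.184 -0.140 -0.973
outer loop
vertex 2.411 -2.275 2.7
vertex 2.598 -1.308 2.526
vertex 3.236 -2.078 2.516
endloop
endfacet
facet normal 0.309 -0.763 0.568
outer loop
vertex 2.411 -2.275 2.7
vertex 3.236 -2.078 2.516
vertex 2.882 -1.092 4.034
endloop
endfacet
facet normal -0.183 -0.139 -0.973
outer loop
vertex 3.236 -2.078 2.516
vertex 2.598 -1.308 2.526
vertex 3.581 -1.301 2.34
endloop
endfacet
facet normal 0.869 -0.296 0.395
outer loop
vertex 3.236 -2.078 2.516
vertex 3.581 -1.301 2.34
vertex 2.882 -1.092 4.034
endloop
endfacet
facet normal -0.747 -0.082 -0.659
outer loop
vertex 2.115 -3.473 -4.721
vertex 1.598 -3.587 -4.121
vertex 1.749 -2.846 -4.384
endloop
endfacet
facet normal 0.738 0.598 -0.312
outer loop
vertex 2.115 -3.473 -4.721
vertex 1.749 -2.846 -4.384
vertex 2.802 -3.453 -3.059
endloop
endfacet
facet normal -0.747 -0.082 -0.659
outer loop
vertex 1.749 -2.846 -4.384
vertex 1.598 -3.587 -4.121
vertex 1.232 -2.96 -3.784
endloop
endfacet
facet normal 0.152 0.939 0.309
outer loop
vertex 1.749 -2.846 -4.384
vertex 1.232 -2.96 -3.784
vertex 2.802 -3.453 -3.059
endloop
endfacet
facet normal -0.748 -0.082 -0.659
outer loop
vertex 1.232 -2.96 -3.784
vertex 1.598 -3.587 -4.121
vertex 1.082 -3.701 -3.521
endloop
endfacet
facet normal -0.290 0.372 0.882
outer loop
vertex 1.232 -2.96 -3.784
vertex 1.082 -3.701 -3.521
vertex 2.802 -3.453 -3.059
endloop
endfacet
facet normal -0.748 -0.083 -0.659
outer loop
vertex 1.082 -3.701 -3.521
vertex 1.598 -3.587 -4.121
vertex 1.448 -4.327 -3.857
endloop
endfacet
facet normal -0.147 -0.533 0.833
outer loop
vertex 1.082 -3.701 -3.521
vertex 1.448 -4.327 -3.857
vertex 2.802 -3.453 -3.059
endloop
endfacet
facet normal -0.747 -0.084 -0.660
outer loop
vertex 1.448 -4.327 -3.857
vertex 1.598 -3.587 -4.121
vertex 1.965 -4.213 -4.457
endloop
endfacet
facet normal 0.439 -0.873 0.212
outer loop
vertex 1.448 -4.327 -3.857
vertex 1.965 -4.213 -4.457
vertex 2.802 -3.453 -3.059
endloop
endfacet
facet normal -0.747 -0.084 -0.660
outer loop
vertex 1.965 -4.213 -4.457
vertex 1.598 -3.587 -4.121
vertex 2.115 -3.473 -4.721
endloop
endfacet
facet normal 0.881 -0.307 -0.360
outer loop
vertex 1.965 -4.213 -4.457
vertex 2.115 -3.473 -4.721
vertex 2.802 -3.453 -3.059
endloop
endfacet

endsolid


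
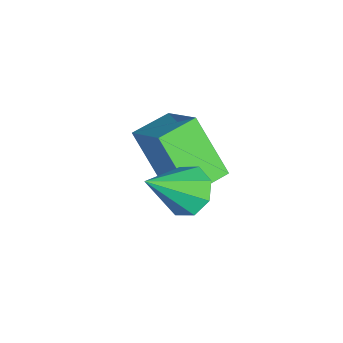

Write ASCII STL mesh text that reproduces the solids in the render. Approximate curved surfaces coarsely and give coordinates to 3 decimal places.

solid 
facet normal -0.491 0.528 -0.693
outer loop
vertex -0.543 -1.452 -1.555
vertex -1.026 -2.108 -1.713
vertex -1.065 -1.462 -1.193
endloop
endfacet
facet normal 0.450 0.596 0.665
outer loop
vertex -0.543 -1.452 -1.555
vertex -1.065 -1.462 -1.193
vertex -0.074 -3.132 -0.367
endloop
endfacet
facet normal -0.490 0.528 -0.693
outer loop
vertex -1.065 -1.462 -1.193
vertex -1.026 -2.108 -1.713
vertex -1.565 -1.851 -1.136
endloop
endfacet
facet normal -0.170 0.354 0.920
outer loop
vertex -1.065 -1.462 -1.193
vertex -1.565 -1.851 -1.136
vertex -0.074 -3.132 -0.367
endloop
endfacet
facet normal -0.491 0.527 -0.693
outer loop
vertex -1.565 -1.851 -1.136
vertex -1.026 -2.108 -1.713
vertex -1.748 -2.391 -1.417
endloop
endfacet
facet normal -0.584 -0.210 0.784
outer loop
vertex -1.565 -1.851 -1.136
vertex -1.748 -2.391 -1.417
vertex -0.074 -3.132 -0.367
endloop
endfacet
facet normal -0.491 0.527 -0.694
outer loop
vertex -1.748 -2.391 -1.417
vertex -1.026 -2.108 -1.713
vertex -1.508 -2.765 -1.871
endloop
endfacet
facet normal -0.550 -0.764 0.338
outer loop
vertex -1.748 -2.391 -1.417
vertex -1.508 -2.765 -1.871
vertex -0.074 -3.132 -0.367
endloop
endfacet
facet normal -0.491 0.527 -0.694
outer loop
vertex -1.508 -2.765 -1.871
vertex -1.026 -2.108 -1.713
vertex -0.986 -2.754 -2.232
endloop
endfacet
facet normal -0.088 -0.984 -0.157
outer loop
vertex -1.508 -2.765 -1.871
vertex -0.986 -2.754 -2.232
vertex -0.074 -3.132 -0.367
endloop
endfacet
facet normal -0.490 0.527 -0.694
outer loop
vertex -0.986 -2.754 -2.232
vertex -1.026 -2.108 -1.713
vertex -0.487 -2.365 -2.289
endloop
endfacet
facet normal 0.531 -0.741 -0.410
outer loop
vertex -0.986 -2.754 -2.232
vertex -0.487 -2.365 -2.289
vertex -0.074 -3.132 -0.367
endloop
endfacet
facet normal -0.490 0.528 -0.694
outer loop
vertex -0.487 -2.365 -2.289
vertex -1.026 -2.108 -1.713
vertex -0.303 -1.826 -2.009
endloop
endfacet
facet normal 0.945 -0.180 -0.275
outer loop
vertex -0.487 -2.365 -2.289
vertex -0.303 -1.826 -2.009
vertex -0.074 -3.132 -0.367
endloop
endfacet
facet normal -0.490 0.528 -0.694
outer loop
vertex -0.303 -1.826 -2.009
vertex -1.026 -2.108 -1.713
vertex -0.543 -1.452 -1.555
endloop
endfacet
facet normal 0.911 0.376 0.172
outer loop
vertex -0.303 -1.826 -2.009
vertex -0.543 -1.452 -1.555
vertex -0.074 -3.132 -0.367
endloop
endfacet
facet normal -0.363 -0.483 0.797
outer loop
vertex -2.659 -3.102 -1.113
vertex -3.542 -2.162 -0.946
vertex -3.853 -4.026 -2.217
endloop
endfacet
facet normal 0.678 -0.723 -0.128
outer loop
vertex -3.078 -2.998 -3.914
vertex -2.659 -3.102 -1.113
vertex -3.853 -4.026 -2.217
endloop
endfacet
facet normal -0.364 -0.483 0.797
outer loop
vertex -3.853 -4.026 -2.217
vertex -3.542 -2.162 -0.946
vertex -4.735 -3.086 -2.05
endloop
endfacet
facet normal -0.638 -0.494 -0.591
outer loop
vertex -4.735 -3.086 -2.05
vertex -3.078 -2.998 -3.914
vertex -3.853 -4.026 -2.217
endloop
endfacet
facet normal 0.638 0.494 0.591
outer loop
vertex -2.659 -3.102 -1.113
vertex -2.767 -1.134 -2.643
vertex -3.542 -2.162 -0.946
endloop
endfacet
facet normal 0.679 -0.723 -0.128
outer loop
vertex -1.885 -2.074 -2.81
vertex -2.659 -3.102 -1.113
vertex -3.078 -2.998 -3.914
endloop
endfacet
facet normal 0.638 0.494 0.590
outer loop
vertex -1.885 -2.074 -2.81
vertex -2.767 -1.134 -2.643
vertex -2.659 -3.102 -1.113
endloop
endfacet
facet normal -0.679 0.723 0.128
outer loop
vertex -3.542 -2.162 -0.946
vertex -2.767 -1.134 -2.643
vertex -4.735 -3.086 -2.05
endloop
endfacet
facet normal -0.638 -0.494 -0.590
outer loop
vertex -3.961 -2.058 -3.747
vertex -3.078 -2.998 -3.914
vertex -4.735 -3.086 -2.05
endloop
endfacet
facet normal -0.679 0.723 0.129
outer loop
vertex -4.735 -3.086 -2.05
vertex -2.767 -1.134 -2.643
vertex -3.961 -2.058 -3.747
endloop
endfacet
facet normal 0.363 0.483 -0.797
outer loop
vertex -3.961 -2.058 -3.747
vertex -1.885 -2.074 -2.81
vertex -3.078 -2.998 -3.914
endloop
endfacet
facet normal 0.363 0.483 -0.797
outer loop
vertex -2.767 -1.134 -2.643
vertex -1.885 -2.074 -2.81
vertex -3.961 -2.058 -3.747
endloop
endfacet

endsolid


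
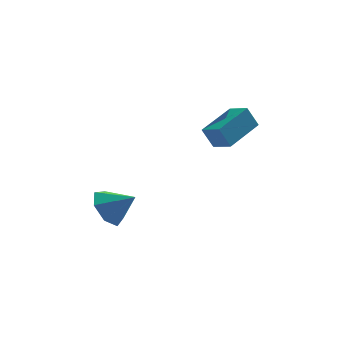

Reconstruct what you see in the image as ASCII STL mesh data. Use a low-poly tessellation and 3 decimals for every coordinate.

solid 
facet normal -0.556 0.756 -0.345
outer loop
vertex 1.385 -3.312 2.931
vertex 2.536 -2.254 3.394
vertex 1.78 -3.389 2.126
endloop
endfacet
facet normal -0.705 -0.649 -0.284
outer loop
vertex 2.264 -4.046 2.426
vertex 1.385 -3.312 2.931
vertex 1.78 -3.389 2.126
endloop
endfacet
facet normal -0.557 0.756 -0.345
outer loop
vertex 1.78 -3.389 2.126
vertex 2.536 -2.254 3.394
vertex 2.93 -2.331 2.589
endloop
endfacet
facet normal 0.439 -0.085 -0.895
outer loop
vertex 2.93 -2.331 2.589
vertex 2.264 -4.046 2.426
vertex 1.78 -3.389 2.126
endloop
endfacet
facet normal -0.438 0.086 0.895
outer loop
vertex 1.385 -3.312 2.931
vertex 3.02 -2.911 3.694
vertex 2.536 -2.254 3.394
endloop
endfacet
facet normal -0.705 -0.650 -0.283
outer loop
vertex 1.87 -3.969 3.231
vertex 1.385 -3.312 2.931
vertex 2.264 -4.046 2.426
endloop
endfacet
facet normal -0.438 0.085 0.895
outer loop
vertex 1.87 -3.969 3.231
vertex 3.02 -2.911 3.694
vertex 1.385 -3.312 2.931
endloop
endfacet
facet normal 0.706 0.649 0.283
outer loop
vertex 2.536 -2.254 3.394
vertex 3.02 -2.911 3.694
vertex 2.93 -2.331 2.589
endloop
endfacet
facet normal 0.438 -0.085 -0.895
outer loop
vertex 3.415 -2.988 2.889
vertex 2.264 -4.046 2.426
vertex 2.93 -2.331 2.589
endloop
endfacet
facet normal 0.705 0.650 0.284
outer loop
vertex 2.93 -2.331 2.589
vertex 3.02 -2.911 3.694
vertex 3.415 -2.988 2.889
endloop
endfacet
facet normal 0.556 -0.756 0.345
outer loop
vertex 3.415 -2.988 2.889
vertex 1.87 -3.969 3.231
vertex 2.264 -4.046 2.426
endloop
endfacet
facet normal 0.556 -0.756 0.345
outer loop
vertex 3.02 -2.911 3.694
vertex 1.87 -3.969 3.231
vertex 3.415 -2.988 2.889
endloop
endfacet
facet normal -0.763 0.311 -0.566
outer loop
vertex -1.278 -2.78 -1.497
vertex -1.824 -2.955 -0.857
vertex -1.405 -2.222 -1.019
endloop
endfacet
facet normal 0.939 0.321 -0.125
outer loop
vertex -1.278 -2.78 -1.497
vertex -1.405 -2.222 -1.019
vertex -0.916 -3.325 -0.183
endloop
endfacet
facet normal -0.763 0.311 -0.566
outer loop
vertex -1.405 -2.222 -1.019
vertex -1.824 -2.955 -0.857
vertex -1.848 -2.215 -0.418
endloop
endfacet
facet normal 0.631 0.627 0.458
outer loop
vertex -1.405 -2.222 -1.019
vertex -1.848 -2.215 -0.418
vertex -0.916 -3.325 -0.183
endloop
endfacet
facet normal -0.764 0.311 -0.566
outer loop
vertex -1.848 -2.215 -0.418
vertex -1.824 -2.955 -0.857
vertex -2.273 -2.766 -0.147
endloop
endfacet
facet normal 0.162 0.332 0.929
outer loop
vertex -1.848 -2.215 -0.418
vertex -2.273 -2.766 -0.147
vertex -0.916 -3.325 -0.183
endloop
endfacet
facet normal -0.764 0.311 -0.566
outer loop
vertex -2.273 -2.766 -0.147
vertex -1.824 -2.955 -0.857
vertex -2.36 -3.459 -0.411
endloop
endfacet
facet normal -0.116 -0.341 0.933
outer loop
vertex -2.273 -2.766 -0.147
vertex -2.36 -3.459 -0.411
vertex -0.916 -3.325 -0.183
endloop
endfacet
facet normal -0.764 0.312 -0.566
outer loop
vertex -2.36 -3.459 -0.411
vertex -1.824 -2.955 -0.857
vertex -2.044 -3.772 -1.01
endloop
endfacet
facet normal 0.008 -0.884 0.467
outer loop
vertex -2.36 -3.459 -0.411
vertex -2.044 -3.772 -1.01
vertex -0.916 -3.325 -0.183
endloop
endfacet
facet normal -0.764 0.312 -0.565
outer loop
vertex -2.044 -3.772 -1.01
vertex -1.824 -2.955 -0.857
vertex -1.563 -3.47 -1.494
endloop
endfacet
facet normal 0.440 -0.890 -0.119
outer loop
vertex -2.044 -3.772 -1.01
vertex -1.563 -3.47 -1.494
vertex -0.916 -3.325 -0.183
endloop
endfacet
facet normal -0.763 0.313 -0.566
outer loop
vertex -1.563 -3.47 -1.494
vertex -1.824 -2.955 -0.857
vertex -1.278 -2.78 -1.497
endloop
endfacet
facet normal 0.854 -0.354 -0.382
outer loop
vertex -1.563 -3.47 -1.494
vertex -1.278 -2.78 -1.497
vertex -0.916 -3.325 -0.183
endloop
endfacet

endsolid


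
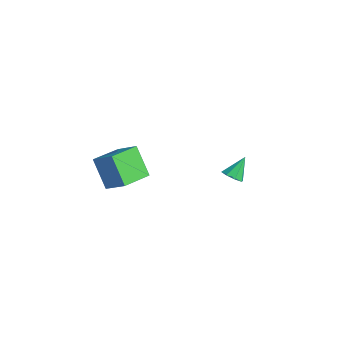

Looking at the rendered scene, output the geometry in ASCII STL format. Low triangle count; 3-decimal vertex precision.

solid 
facet normal 0.145 -0.644 -0.751
outer loop
vertex 2.131 3.111 0.217
vertex 1.664 3.266 -0.006
vertex 2.178 3.427 -0.045
endloop
endfacet
facet normal 0.846 0.260 0.466
outer loop
vertex 2.131 3.111 0.217
vertex 2.178 3.427 -0.045
vertex 1.496 4.014 0.866
endloop
endfacet
facet normal 0.144 -0.643 -0.752
outer loop
vertex 2.178 3.427 -0.045
vertex 1.664 3.266 -0.006
vertex 1.923 3.649 -0.284
endloop
endfacet
facet normal 0.655 0.756 0.003
outer loop
vertex 2.178 3.427 -0.045
vertex 1.923 3.649 -0.284
vertex 1.496 4.014 0.866
endloop
endfacet
facet normal 0.145 -0.644 -0.751
outer loop
vertex 1.923 3.649 -0.284
vertex 1.664 3.266 -0.006
vertex 1.517 3.646 -0.36
endloop
endfacet
facet normal 0.047 0.957 -0.286
outer loop
vertex 1.923 3.649 -0.284
vertex 1.517 3.646 -0.36
vertex 1.496 4.014 0.866
endloop
endfacet
facet normal 0.143 -0.644 -0.751
outer loop
vertex 1.517 3.646 -0.36
vertex 1.664 3.266 -0.006
vertex 1.197 3.421 -0.228
endloop
endfacet
facet normal -0.622 0.747 -0.235
outer loop
vertex 1.517 3.646 -0.36
vertex 1.197 3.421 -0.228
vertex 1.496 4.014 0.866
endloop
endfacet
facet normal 0.143 -0.644 -0.751
outer loop
vertex 1.197 3.421 -0.228
vertex 1.664 3.266 -0.006
vertex 1.15 3.105 0.034
endloop
endfacet
facet normal -0.960 0.249 0.128
outer loop
vertex 1.197 3.421 -0.228
vertex 1.15 3.105 0.034
vertex 1.496 4.014 0.866
endloop
endfacet
facet normal 0.143 -0.644 -0.751
outer loop
vertex 1.15 3.105 0.034
vertex 1.664 3.266 -0.006
vertex 1.404 2.883 0.273
endloop
endfacet
facet normal -0.770 -0.246 0.589
outer loop
vertex 1.15 3.105 0.034
vertex 1.404 2.883 0.273
vertex 1.496 4.014 0.866
endloop
endfacet
facet normal 0.145 -0.645 -0.750
outer loop
vertex 1.404 2.883 0.273
vertex 1.664 3.266 -0.006
vertex 1.81 2.886 0.349
endloop
endfacet
facet normal -0.161 -0.448 0.879
outer loop
vertex 1.404 2.883 0.273
vertex 1.81 2.886 0.349
vertex 1.496 4.014 0.866
endloop
endfacet
facet normal 0.144 -0.645 -0.750
outer loop
vertex 1.81 2.886 0.349
vertex 1.664 3.266 -0.006
vertex 2.131 3.111 0.217
endloop
endfacet
facet normal 0.508 -0.238 0.828
outer loop
vertex 1.81 2.886 0.349
vertex 2.131 3.111 0.217
vertex 1.496 4.014 0.866
endloop
endfacet
facet normal -0.749 -0.313 -0.584
outer loop
vertex 0.914 -2.994 3.277
vertex 0.513 -1.628 3.06
vertex 1.846 -2.917 2.041
endloop
endfacet
facet normal 0.279 -0.948 0.151
outer loop
vertex 2.767 -2.532 2.76
vertex 0.914 -2.994 3.277
vertex 1.846 -2.917 2.041
endloop
endfacet
facet normal -0.749 -0.313 -0.584
outer loop
vertex 1.846 -2.917 2.041
vertex 0.513 -1.628 3.06
vertex 1.445 -1.551 1.824
endloop
endfacet
facet normal 0.602 0.050 -0.797
outer loop
vertex 1.445 -1.551 1.824
vertex 2.767 -2.532 2.76
vertex 1.846 -2.917 2.041
endloop
endfacet
facet normal -0.602 -0.050 0.797
outer loop
vertex 0.914 -2.994 3.277
vertex 1.434 -1.243 3.779
vertex 0.513 -1.628 3.06
endloop
endfacet
facet normal 0.279 -0.948 0.151
outer loop
vertex 1.835 -2.609 3.996
vertex 0.914 -2.994 3.277
vertex 2.767 -2.532 2.76
endloop
endfacet
facet normal -0.602 -0.050 0.797
outer loop
vertex 1.835 -2.609 3.996
vertex 1.434 -1.243 3.779
vertex 0.914 -2.994 3.277
endloop
endfacet
facet normal -0.279 0.948 -0.151
outer loop
vertex 0.513 -1.628 3.06
vertex 1.434 -1.243 3.779
vertex 1.445 -1.551 1.824
endloop
endfacet
facet normal 0.602 0.050 -0.797
outer loop
vertex 2.366 -1.166 2.543
vertex 2.767 -2.532 2.76
vertex 1.445 -1.551 1.824
endloop
endfacet
facet normal -0.279 0.948 -0.151
outer loop
vertex 1.445 -1.551 1.824
vertex 1.434 -1.243 3.779
vertex 2.366 -1.166 2.543
endloop
endfacet
facet normal 0.749 0.313 0.584
outer loop
vertex 2.366 -1.166 2.543
vertex 1.835 -2.609 3.996
vertex 2.767 -2.532 2.76
endloop
endfacet
facet normal 0.749 0.313 0.584
outer loop
vertex 1.434 -1.243 3.779
vertex 1.835 -2.609 3.996
vertex 2.366 -1.166 2.543
endloop
endfacet

endsolid


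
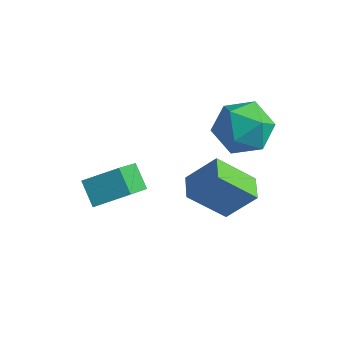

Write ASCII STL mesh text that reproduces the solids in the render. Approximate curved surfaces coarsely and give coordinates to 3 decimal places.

solid 
facet normal -0.671 0.409 0.618
outer loop
vertex -3.108 0.027 -1.176
vertex -2.29 0.638 -0.692
vertex -3.381 1.282 -2.304
endloop
endfacet
facet normal -0.724 -0.542 -0.428
outer loop
vertex -2.79 0.922 -2.848
vertex -3.108 0.027 -1.176
vertex -3.381 1.282 -2.304
endloop
endfacet
facet normal -0.671 0.410 0.618
outer loop
vertex -3.381 1.282 -2.304
vertex -2.29 0.638 -0.692
vertex -2.562 1.894 -1.821
endloop
endfacet
facet normal -0.160 0.734 -0.660
outer loop
vertex -2.562 1.894 -1.821
vertex -2.79 0.922 -2.848
vertex -3.381 1.282 -2.304
endloop
endfacet
facet normal 0.159 -0.735 0.659
outer loop
vertex -3.108 0.027 -1.176
vertex -1.699 0.278 -1.236
vertex -2.29 0.638 -0.692
endloop
endfacet
facet normal -0.724 -0.541 -0.427
outer loop
vertex -2.518 -0.334 -1.719
vertex -3.108 0.027 -1.176
vertex -2.79 0.922 -2.848
endloop
endfacet
facet normal 0.159 -0.734 0.660
outer loop
vertex -2.518 -0.334 -1.719
vertex -1.699 0.278 -1.236
vertex -3.108 0.027 -1.176
endloop
endfacet
facet normal 0.724 0.541 0.428
outer loop
vertex -2.29 0.638 -0.692
vertex -1.699 0.278 -1.236
vertex -2.562 1.894 -1.821
endloop
endfacet
facet normal -0.158 0.734 -0.660
outer loop
vertex -1.972 1.533 -2.364
vertex -2.79 0.922 -2.848
vertex -2.562 1.894 -1.821
endloop
endfacet
facet normal 0.724 0.541 0.427
outer loop
vertex -2.562 1.894 -1.821
vertex -1.699 0.278 -1.236
vertex -1.972 1.533 -2.364
endloop
endfacet
facet normal 0.671 -0.410 -0.618
outer loop
vertex -1.972 1.533 -2.364
vertex -2.518 -0.334 -1.719
vertex -2.79 0.922 -2.848
endloop
endfacet
facet normal 0.671 -0.410 -0.618
outer loop
vertex -1.699 0.278 -1.236
vertex -2.518 -0.334 -1.719
vertex -1.972 1.533 -2.364
endloop
endfacet
facet normal -0.456 0.832 0.314
outer loop
vertex -0.23 4.252 -0.366
vertex -0.826 3.73 0.151
vertex -0.013 4.033 0.529
endloop
endfacet
facet normal 0.232 0.956 0.178
outer loop
vertex -0.23 4.252 -0.366
vertex -0.013 4.033 0.529
vertex 0.653 3.996 -0.142
endloop
endfacet
facet normal 0.356 0.786 -0.505
outer loop
vertex -0.23 4.252 -0.366
vertex 0.653 3.996 -0.142
vertex 0.252 3.669 -0.934
endloop
endfacet
facet normal -0.256 0.557 -0.790
outer loop
vertex -0.23 4.252 -0.366
vertex 0.252 3.669 -0.934
vertex -0.662 3.505 -0.753
endloop
endfacet
facet normal -0.759 0.586 -0.284
outer loop
vertex -0.23 4.252 -0.366
vertex -0.662 3.505 -0.753
vertex -0.826 3.73 0.151
endloop
endfacet
facet normal 0.621 0.519 0.588
outer loop
vertex 0.653 3.996 -0.142
vertex -0.013 4.033 0.529
vertex 0.602 3.315 0.513
endloop
endfacet
facet normal -0.495 0.319 0.808
outer loop
vertex -0.013 4.033 0.529
vertex -0.826 3.73 0.151
vertex -0.312 3.151 0.694
endloop
endfacet
facet normal -0.984 -0.079 -0.159
outer loop
vertex -0.826 3.73 0.151
vertex -0.662 3.505 -0.753
vertex -0.713 2.824 -0.098
endloop
endfacet
facet normal -0.171 -0.125 -0.977
outer loop
vertex -0.662 3.505 -0.753
vertex 0.252 3.669 -0.934
vertex -0.047 2.787 -0.769
endloop
endfacet
facet normal 0.821 0.244 -0.516
outer loop
vertex 0.252 3.669 -0.934
vertex 0.653 3.996 -0.142
vertex 0.766 3.09 -0.391
endloop
endfacet
facet normal 0.256 -0.557 0.790
outer loop
vertex 0.17 2.568 0.126
vertex 0.602 3.315 0.513
vertex -0.312 3.151 0.694
endloop
endfacet
facet normal -0.356 -0.786 0.505
outer loop
vertex 0.17 2.568 0.126
vertex -0.312 3.151 0.694
vertex -0.713 2.824 -0.098
endloop
endfacet
facet normal -0.232 -0.956 -0.178
outer loop
vertex 0.17 2.568 0.126
vertex -0.713 2.824 -0.098
vertex -0.047 2.787 -0.769
endloop
endfacet
facet normal 0.456 -0.832 -0.314
outer loop
vertex 0.17 2.568 0.126
vertex -0.047 2.787 -0.769
vertex 0.766 3.09 -0.391
endloop
endfacet
facet normal 0.759 -0.586 0.284
outer loop
vertex 0.17 2.568 0.126
vertex 0.766 3.09 -0.391
vertex 0.602 3.315 0.513
endloop
endfacet
facet normal 0.171 0.125 0.977
outer loop
vertex -0.312 3.151 0.694
vertex 0.602 3.315 0.513
vertex -0.013 4.033 0.529
endloop
endfacet
facet normal -0.821 -0.244 0.516
outer loop
vertex -0.713 2.824 -0.098
vertex -0.312 3.151 0.694
vertex -0.826 3.73 0.151
endloop
endfacet
facet normal -0.621 -0.519 -0.588
outer loop
vertex -0.047 2.787 -0.769
vertex -0.713 2.824 -0.098
vertex -0.662 3.505 -0.753
endloop
endfacet
facet normal 0.495 -0.319 -0.808
outer loop
vertex 0.766 3.09 -0.391
vertex -0.047 2.787 -0.769
vertex 0.252 3.669 -0.934
endloop
endfacet
facet normal 0.984 0.079 0.159
outer loop
vertex 0.602 3.315 0.513
vertex 0.766 3.09 -0.391
vertex 0.653 3.996 -0.142
endloop
endfacet
facet normal -0.608 -0.402 0.684
outer loop
vertex -0.117 2.226 -1.411
vertex -0.558 2.905 -1.404
vertex -0.84 1.768 -2.323
endloop
endfacet
facet normal 0.544 -0.839 -0.010
outer loop
vertex 0.078 2.375 -3.356
vertex -0.117 2.226 -1.411
vertex -0.84 1.768 -2.323
endloop
endfacet
facet normal -0.608 -0.403 0.685
outer loop
vertex -0.84 1.768 -2.323
vertex -0.558 2.905 -1.404
vertex -1.281 2.447 -2.315
endloop
endfacet
facet normal -0.578 -0.367 -0.729
outer loop
vertex -1.281 2.447 -2.315
vertex 0.078 2.375 -3.356
vertex -0.84 1.768 -2.323
endloop
endfacet
facet normal 0.577 0.368 0.729
outer loop
vertex -0.117 2.226 -1.411
vertex 0.36 3.512 -2.437
vertex -0.558 2.905 -1.404
endloop
endfacet
facet normal 0.544 -0.839 -0.010
outer loop
vertex 0.801 2.833 -2.445
vertex -0.117 2.226 -1.411
vertex 0.078 2.375 -3.356
endloop
endfacet
facet normal 0.578 0.367 0.729
outer loop
vertex 0.801 2.833 -2.445
vertex 0.36 3.512 -2.437
vertex -0.117 2.226 -1.411
endloop
endfacet
facet normal -0.544 0.839 0.010
outer loop
vertex -0.558 2.905 -1.404
vertex 0.36 3.512 -2.437
vertex -1.281 2.447 -2.315
endloop
endfacet
facet normal -0.578 -0.368 -0.729
outer loop
vertex -0.363 3.054 -3.349
vertex 0.078 2.375 -3.356
vertex -1.281 2.447 -2.315
endloop
endfacet
facet normal -0.544 0.839 0.010
outer loop
vertex -1.281 2.447 -2.315
vertex 0.36 3.512 -2.437
vertex -0.363 3.054 -3.349
endloop
endfacet
facet normal 0.608 0.402 -0.685
outer loop
vertex -0.363 3.054 -3.349
vertex 0.801 2.833 -2.445
vertex 0.078 2.375 -3.356
endloop
endfacet
facet normal 0.608 0.403 -0.684
outer loop
vertex 0.36 3.512 -2.437
vertex 0.801 2.833 -2.445
vertex -0.363 3.054 -3.349
endloop
endfacet

endsolid


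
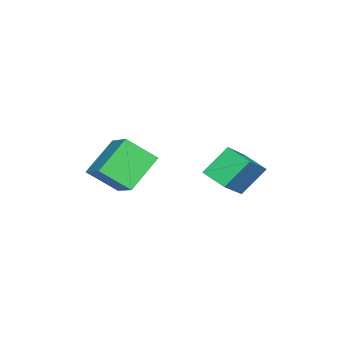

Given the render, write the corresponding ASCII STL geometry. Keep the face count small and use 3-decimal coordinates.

solid 
facet normal -0.689 0.365 0.626
outer loop
vertex 2.821 -3.499 2.325
vertex 2.621 -2.621 1.593
vertex 1.969 -4.155 1.771
endloop
endfacet
facet normal 0.172 -0.757 0.631
outer loop
vertex 2.919 -4.659 0.907
vertex 2.821 -3.499 2.325
vertex 1.969 -4.155 1.771
endloop
endfacet
facet normal -0.689 0.365 0.626
outer loop
vertex 1.969 -4.155 1.771
vertex 2.621 -2.621 1.593
vertex 1.769 -3.277 1.039
endloop
endfacet
facet normal -0.704 -0.542 -0.458
outer loop
vertex 1.769 -3.277 1.039
vertex 2.919 -4.659 0.907
vertex 1.969 -4.155 1.771
endloop
endfacet
facet normal 0.704 0.542 0.458
outer loop
vertex 2.821 -3.499 2.325
vertex 3.571 -3.125 0.729
vertex 2.621 -2.621 1.593
endloop
endfacet
facet normal 0.172 -0.757 0.631
outer loop
vertex 3.771 -4.003 1.461
vertex 2.821 -3.499 2.325
vertex 2.919 -4.659 0.907
endloop
endfacet
facet normal 0.704 0.542 0.458
outer loop
vertex 3.771 -4.003 1.461
vertex 3.571 -3.125 0.729
vertex 2.821 -3.499 2.325
endloop
endfacet
facet normal -0.172 0.757 -0.631
outer loop
vertex 2.621 -2.621 1.593
vertex 3.571 -3.125 0.729
vertex 1.769 -3.277 1.039
endloop
endfacet
facet normal -0.704 -0.542 -0.458
outer loop
vertex 2.719 -3.781 0.175
vertex 2.919 -4.659 0.907
vertex 1.769 -3.277 1.039
endloop
endfacet
facet normal -0.172 0.757 -0.631
outer loop
vertex 1.769 -3.277 1.039
vertex 3.571 -3.125 0.729
vertex 2.719 -3.781 0.175
endloop
endfacet
facet normal 0.689 -0.365 -0.626
outer loop
vertex 2.719 -3.781 0.175
vertex 3.771 -4.003 1.461
vertex 2.919 -4.659 0.907
endloop
endfacet
facet normal 0.689 -0.365 -0.626
outer loop
vertex 3.571 -3.125 0.729
vertex 3.771 -4.003 1.461
vertex 2.719 -3.781 0.175
endloop
endfacet
facet normal -0.438 0.525 0.730
outer loop
vertex -1.033 -0.971 0.145
vertex 0.281 -1.184 1.086
vertex -0.682 -0.231 -0.177
endloop
endfacet
facet normal -0.806 0.131 -0.577
outer loop
vertex -0.161 -0.856 -1.046
vertex -1.033 -0.971 0.145
vertex -0.682 -0.231 -0.177
endloop
endfacet
facet normal -0.438 0.525 0.730
outer loop
vertex -0.682 -0.231 -0.177
vertex 0.281 -1.184 1.086
vertex 0.632 -0.444 0.764
endloop
endfacet
facet normal 0.398 0.841 -0.366
outer loop
vertex 0.632 -0.444 0.764
vertex -0.161 -0.856 -1.046
vertex -0.682 -0.231 -0.177
endloop
endfacet
facet normal -0.398 -0.841 0.366
outer loop
vertex -1.033 -0.971 0.145
vertex 0.802 -1.809 0.217
vertex 0.281 -1.184 1.086
endloop
endfacet
facet normal -0.806 0.131 -0.577
outer loop
vertex -0.512 -1.596 -0.724
vertex -1.033 -0.971 0.145
vertex -0.161 -0.856 -1.046
endloop
endfacet
facet normal -0.398 -0.841 0.366
outer loop
vertex -0.512 -1.596 -0.724
vertex 0.802 -1.809 0.217
vertex -1.033 -0.971 0.145
endloop
endfacet
facet normal 0.806 -0.131 0.577
outer loop
vertex 0.281 -1.184 1.086
vertex 0.802 -1.809 0.217
vertex 0.632 -0.444 0.764
endloop
endfacet
facet normal 0.398 0.841 -0.366
outer loop
vertex 1.153 -1.069 -0.105
vertex -0.161 -0.856 -1.046
vertex 0.632 -0.444 0.764
endloop
endfacet
facet normal 0.806 -0.131 0.577
outer loop
vertex 0.632 -0.444 0.764
vertex 0.802 -1.809 0.217
vertex 1.153 -1.069 -0.105
endloop
endfacet
facet normal 0.438 -0.525 -0.730
outer loop
vertex 1.153 -1.069 -0.105
vertex -0.512 -1.596 -0.724
vertex -0.161 -0.856 -1.046
endloop
endfacet
facet normal 0.438 -0.525 -0.730
outer loop
vertex 0.802 -1.809 0.217
vertex -0.512 -1.596 -0.724
vertex 1.153 -1.069 -0.105
endloop
endfacet

endsolid
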